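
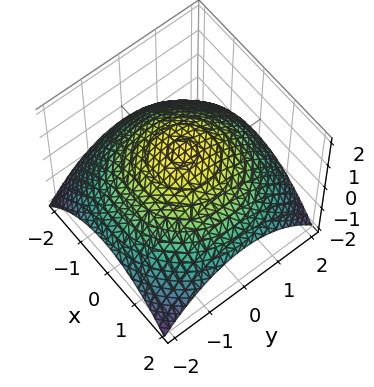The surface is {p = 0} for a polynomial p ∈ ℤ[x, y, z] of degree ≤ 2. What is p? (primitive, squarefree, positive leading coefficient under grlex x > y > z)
x^2 + y^2 + 3*z - 3

(a) deg p = 2.
(b) Symmetry: every cross-section ⟂ z is a circle, so x, y appear only via x² + y².
(c) Checking where it meets the axes: a circular section at z = 0 has radius between 1 and 2; it meets the z-axis at z = 1 (among the integer gridlines).
(d) Fitting integer coefficients to these (and the overall shape) gives p.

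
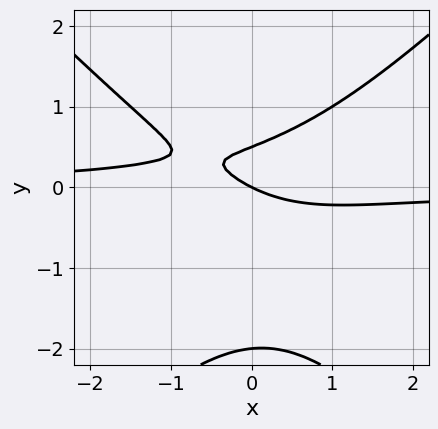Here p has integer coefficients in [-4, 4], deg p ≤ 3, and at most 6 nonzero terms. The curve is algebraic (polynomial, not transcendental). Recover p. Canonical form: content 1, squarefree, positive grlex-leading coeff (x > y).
2*x^2*y - 2*y^3 - 3*y^2 + x + 2*y

First, deg p = 3. The shape is more complex than any degree-2 curve.
Next, against the integer gridlines: it meets the x-axis at x = 0 (among the integer gridlines); among the integer gridlines, it crosses the y-axis at y ∈ {-2, 0}.
Finally, assembling these constraints gives the stated polynomial.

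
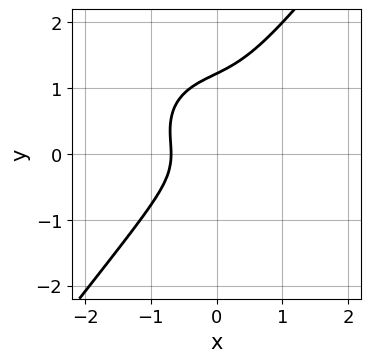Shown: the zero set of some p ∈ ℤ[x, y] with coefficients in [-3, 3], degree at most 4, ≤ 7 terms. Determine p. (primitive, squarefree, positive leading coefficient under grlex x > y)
The degree is 3 — no degree-2 curve has this shape.
The integer polynomial consistent with all of this is the stated p.

3*x^3 + 2*x*y^2 - 3*y^3 + 3*y^2 + 1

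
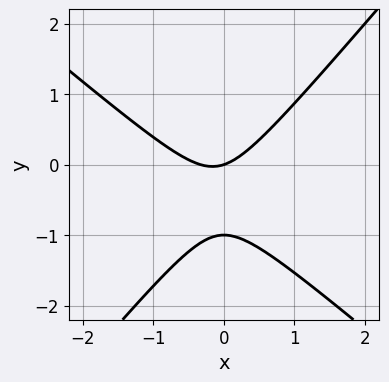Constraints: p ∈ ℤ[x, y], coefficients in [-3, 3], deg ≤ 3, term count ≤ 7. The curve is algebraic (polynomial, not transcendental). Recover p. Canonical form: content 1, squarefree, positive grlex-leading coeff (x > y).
1. The degree is 2 — the shape is more complex than any degree-1 curve.
2. Checking where it meets the axes: it meets the x-axis at x = 0 (among the integer gridlines); the y-axis gridline crossings are at y ∈ {-1, 0}.
3. The integer polynomial consistent with all of this is the stated p.

3*x^2 + x*y - 3*y^2 + x - 3*y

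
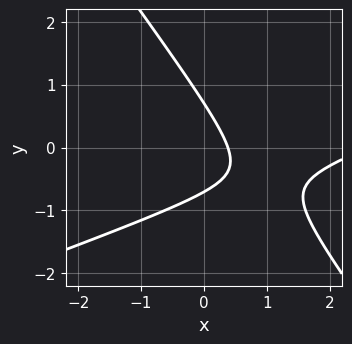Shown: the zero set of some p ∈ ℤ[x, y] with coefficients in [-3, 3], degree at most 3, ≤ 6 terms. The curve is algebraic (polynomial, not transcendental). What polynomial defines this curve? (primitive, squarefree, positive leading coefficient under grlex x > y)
x^2 - 2*x*y - 2*y^2 - 3*x + 1

First, deg p = 2.
Finally, the integer polynomial consistent with all of this is the stated p.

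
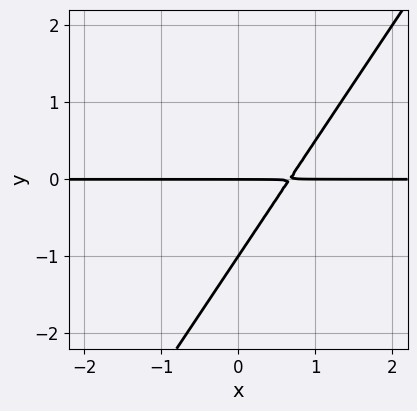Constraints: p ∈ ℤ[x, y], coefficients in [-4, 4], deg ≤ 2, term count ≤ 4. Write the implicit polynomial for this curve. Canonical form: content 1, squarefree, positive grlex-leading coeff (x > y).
3*x*y - 2*y^2 - 2*y

(a) The degree is 2 — a generic line meets the curve in up to 2 points.
(b) From the visible intercepts: the visible x-axis segment lies entirely on the curve; among the integer gridlines, it crosses the y-axis at y ∈ {-1, 0}.
(c) Assembling these constraints gives the stated polynomial.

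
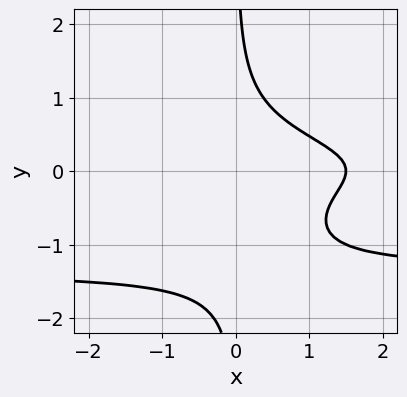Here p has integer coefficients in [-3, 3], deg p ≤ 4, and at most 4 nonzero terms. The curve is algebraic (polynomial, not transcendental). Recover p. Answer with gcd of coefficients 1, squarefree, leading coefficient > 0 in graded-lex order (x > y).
(a) The degree is 4 — the shape is more complex than any degree-3 curve.
(b) From the visible intercepts: no y-intercept at any integer in the box.
(c) Assembling these constraints gives the stated polynomial.

3*x*y^3 + 3*x*y^2 + 2*x - 3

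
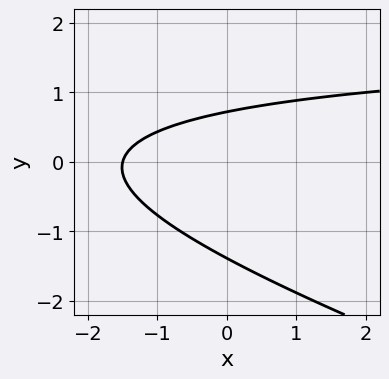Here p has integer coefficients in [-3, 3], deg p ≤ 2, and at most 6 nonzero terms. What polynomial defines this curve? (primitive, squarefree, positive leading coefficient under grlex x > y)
(a) The degree is 2 — the shape is more complex than any degree-1 curve.
(b) Solving for integer coefficients yields p as stated.

x*y + 3*y^2 - 2*x + 2*y - 3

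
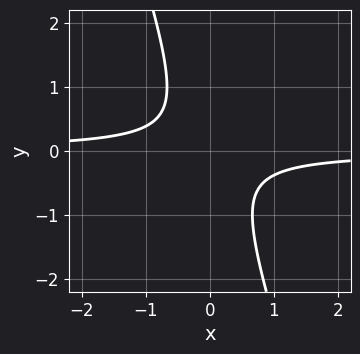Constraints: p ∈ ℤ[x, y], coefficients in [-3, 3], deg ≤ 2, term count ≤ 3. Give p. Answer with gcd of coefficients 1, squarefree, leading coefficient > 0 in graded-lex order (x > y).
3*x*y + y^2 + 1

First, degree: the shape is more complex than any degree-1 curve, so deg p = 2.
Then, reading off the gridlines: no y-intercept at any integer in the box; no x-intercept at any integer in the box.
Finally, these observations pin down the coefficients.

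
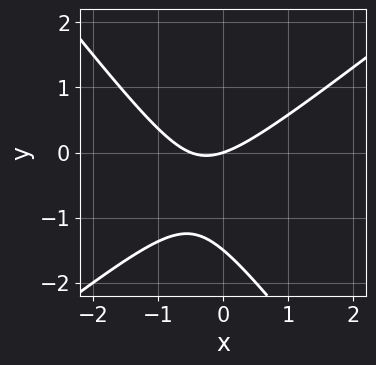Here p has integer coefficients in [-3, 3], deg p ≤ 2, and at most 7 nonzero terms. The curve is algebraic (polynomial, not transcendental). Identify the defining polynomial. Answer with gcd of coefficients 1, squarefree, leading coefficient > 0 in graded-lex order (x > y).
(a) deg p = 2.
(b) Against the integer gridlines: one y-axis crossing is at y = 0; it meets the x-axis at x = 0 (among the integer gridlines).
(c) These observations pin down the coefficients.

2*x^2 - x*y - 2*y^2 + x - 3*y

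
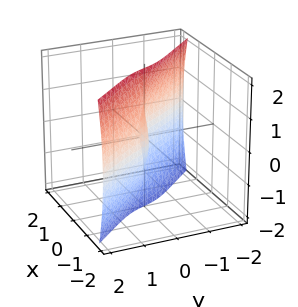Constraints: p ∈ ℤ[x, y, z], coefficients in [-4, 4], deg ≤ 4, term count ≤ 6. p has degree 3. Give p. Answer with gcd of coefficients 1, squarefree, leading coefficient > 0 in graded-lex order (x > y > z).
x^3 - 2*x^2*y + x*z^2 + 2*y^3 + 2*y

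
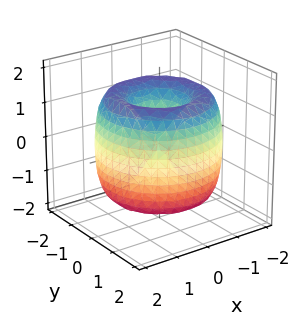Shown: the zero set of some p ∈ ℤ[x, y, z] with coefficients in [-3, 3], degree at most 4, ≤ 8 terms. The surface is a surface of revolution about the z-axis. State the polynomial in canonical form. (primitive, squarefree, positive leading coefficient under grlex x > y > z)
First, deg p = 4. A generic line meets the surface in up to 4 points.
Next, symmetries: the z-axis is an axis of rotation, so x and y enter only as x² + y².
Then, from the axis intercepts and sections: one x-axis crossing is at x = 0; it meets the z-axis at z = 0 (among the integer gridlines).
Finally, solving for integer coefficients yields p as stated.

x^4 + 2*x^2*y^2 + y^4 - 3*x^2 - 3*y^2 + z^2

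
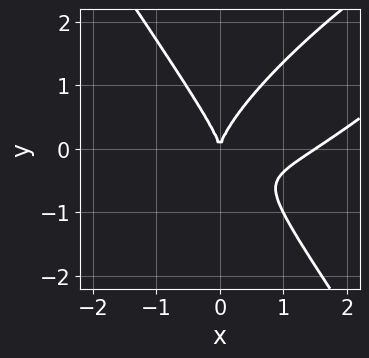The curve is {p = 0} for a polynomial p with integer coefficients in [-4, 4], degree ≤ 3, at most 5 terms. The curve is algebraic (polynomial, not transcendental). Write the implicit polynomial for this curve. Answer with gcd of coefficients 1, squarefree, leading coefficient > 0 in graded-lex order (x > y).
First, degree: no degree-2 curve has this shape, so deg p = 3.
Next, from the visible intercepts: it crosses the x-axis at the gridline x = 0; it crosses the y-axis at the gridline y = 0.
Finally, together with the visible shape, these determine p as stated.

2*x^3 - 3*x^2*y + 2*y^3 - 3*x^2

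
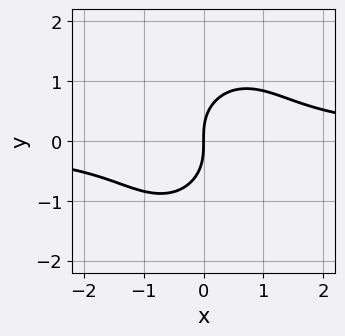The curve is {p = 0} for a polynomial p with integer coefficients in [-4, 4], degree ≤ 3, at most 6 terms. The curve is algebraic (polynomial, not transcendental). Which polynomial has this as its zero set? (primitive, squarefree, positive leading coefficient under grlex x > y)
3*x^2*y - x*y^2 + 2*y^3 - 3*x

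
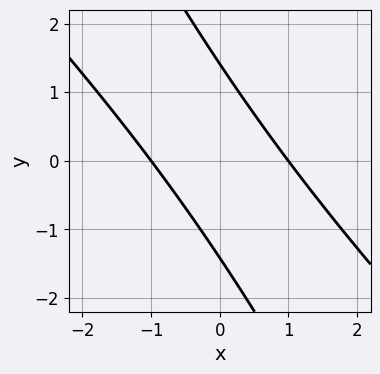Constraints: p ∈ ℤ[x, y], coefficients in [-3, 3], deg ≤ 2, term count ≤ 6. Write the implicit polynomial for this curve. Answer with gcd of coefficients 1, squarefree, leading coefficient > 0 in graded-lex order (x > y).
2*x^2 + 3*x*y + y^2 - 2

First, the degree is 2 — the shape is more complex than any degree-1 curve.
Then, checking where it meets the axes: the x-axis gridline crossings are at x ∈ {-1, 1}.
Finally, together with the visible shape, these determine p as stated.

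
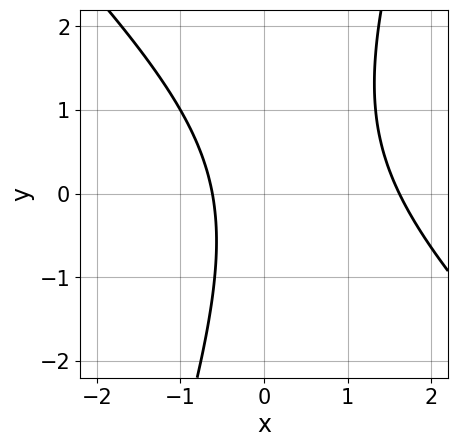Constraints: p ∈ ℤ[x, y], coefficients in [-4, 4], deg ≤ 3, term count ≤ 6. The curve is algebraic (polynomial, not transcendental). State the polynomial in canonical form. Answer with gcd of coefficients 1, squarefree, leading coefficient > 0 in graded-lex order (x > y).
3*x^2 + 2*x*y - y^2 - 3*x - 3

(a) deg p = 2. The shape is more complex than any degree-1 curve.
(b) Against the integer gridlines: no y-intercept at any integer in the box.
(c) Fitting integer coefficients to these (and the overall shape) gives p.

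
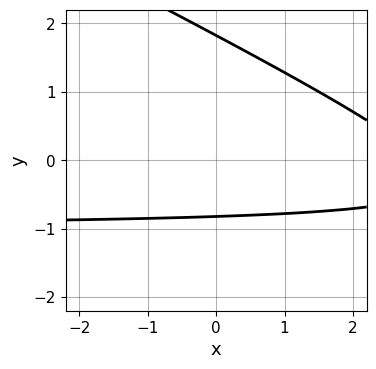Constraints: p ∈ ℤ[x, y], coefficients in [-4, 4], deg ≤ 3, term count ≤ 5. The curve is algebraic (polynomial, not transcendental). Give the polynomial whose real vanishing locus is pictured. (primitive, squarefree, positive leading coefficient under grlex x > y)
x*y + 2*y^2 + x - 2*y - 3

(a) deg p = 2. A generic line meets the curve in up to 2 points.
(b) From the visible intercepts: the curve avoids every integer x-axis point in the box.
(c) These observations pin down the coefficients.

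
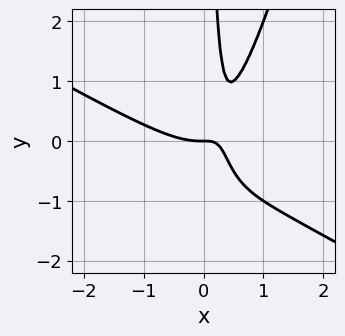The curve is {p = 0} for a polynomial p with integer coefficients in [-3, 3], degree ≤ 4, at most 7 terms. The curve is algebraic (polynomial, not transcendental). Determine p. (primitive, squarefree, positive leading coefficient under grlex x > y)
2*x^3 + 3*x^2*y - x*y^2 - 3*x*y + y

(a) Degree: a generic line meets the curve in up to 3 points, so deg p = 3.
(b) From the visible intercepts: it meets the x-axis at x = 0 (among the integer gridlines); one y-axis crossing is at y = 0.
(c) Matching integer coefficients to the picture gives p.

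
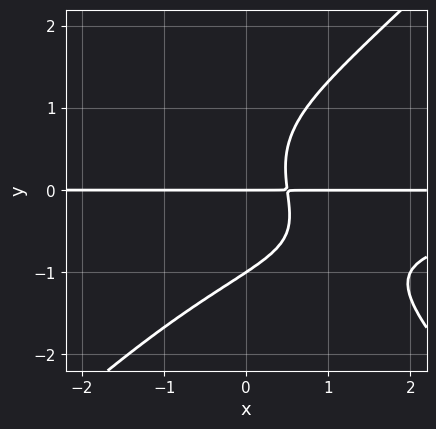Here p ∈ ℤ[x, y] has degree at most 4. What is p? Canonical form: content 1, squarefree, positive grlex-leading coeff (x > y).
x^2*y^2 - y^4 + 2*x*y - y

1. The degree is 4 — the shape is more complex than any degree-3 curve.
2. Observable constraints: the y-axis gridline crossings are at y ∈ {-1, 0}; every point of the x-axis in the box is on the curve.
3. These observations pin down the coefficients.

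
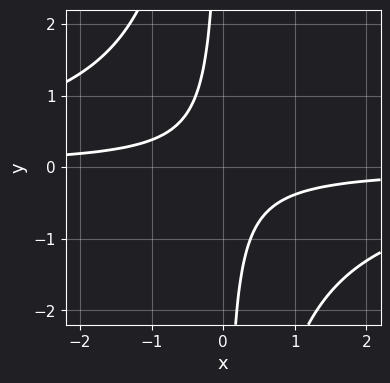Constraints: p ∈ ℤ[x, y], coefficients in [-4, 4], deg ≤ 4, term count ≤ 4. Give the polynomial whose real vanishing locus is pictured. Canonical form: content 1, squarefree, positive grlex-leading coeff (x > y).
x^2*y^2 + 3*x*y + 1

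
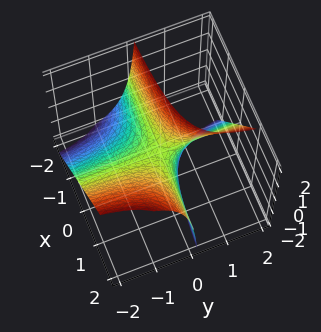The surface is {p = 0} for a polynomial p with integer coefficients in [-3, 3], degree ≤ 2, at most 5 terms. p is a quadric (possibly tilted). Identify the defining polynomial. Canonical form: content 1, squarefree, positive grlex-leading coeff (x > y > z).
3*x*y - 2*y*z + z

First, the degree is 2 — a generic line meets the surface in up to 2 points.
Then, from the visible intercepts: the visible x-axis segment lies entirely on the surface; every point of the y-axis in the box is on the surface; it meets the z-axis at z = 0 (among the integer gridlines).
Finally, putting this together gives p.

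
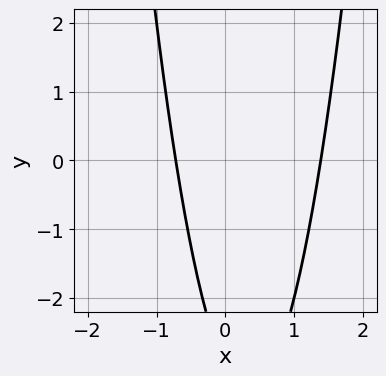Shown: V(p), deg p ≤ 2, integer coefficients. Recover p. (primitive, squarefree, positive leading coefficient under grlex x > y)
deg p = 2. No degree-1 curve has this shape.
Reading off the gridlines: no y-intercept at any integer in the box.
Matching integer coefficients to the picture gives p.

3*x^2 - 2*x - y - 3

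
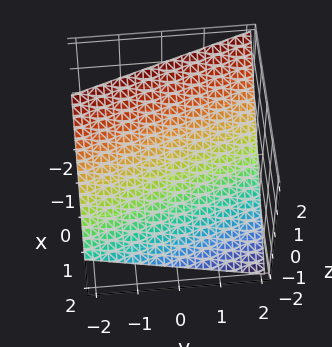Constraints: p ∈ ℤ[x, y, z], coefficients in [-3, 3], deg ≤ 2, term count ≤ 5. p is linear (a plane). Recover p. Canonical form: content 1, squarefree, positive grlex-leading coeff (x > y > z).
1. deg p = 1.
2. Reading off the gridlines: it meets the y-axis at y = 2 (among the integer gridlines).
3. Together with the visible shape, these determine p as stated.

3*x + y + 3*z - 2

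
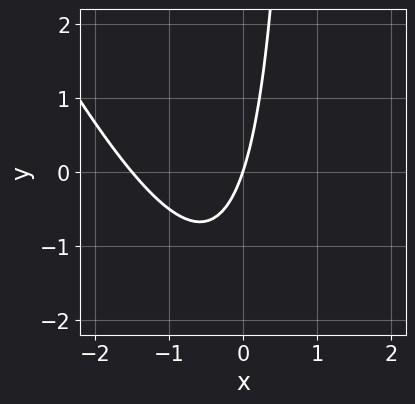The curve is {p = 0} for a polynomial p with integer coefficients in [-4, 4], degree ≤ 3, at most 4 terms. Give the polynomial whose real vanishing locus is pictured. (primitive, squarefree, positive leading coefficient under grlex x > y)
First, the degree is 2 — no degree-1 curve has this shape.
Next, from the visible intercepts: it crosses the y-axis at the gridline y = 0; it crosses the x-axis at the gridline x = 0.
Finally, putting this together gives p.

2*x^2 + x*y + 3*x - y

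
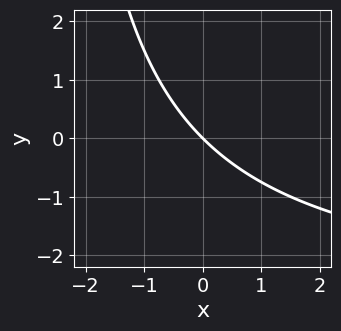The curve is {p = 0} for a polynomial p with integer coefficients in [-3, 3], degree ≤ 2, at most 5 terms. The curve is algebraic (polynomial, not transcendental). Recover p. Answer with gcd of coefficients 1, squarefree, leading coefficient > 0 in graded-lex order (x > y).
First, deg p = 2.
Then, against the integer gridlines: one x-axis crossing is at x = 0; one y-axis crossing is at y = 0.
Finally, putting this together gives p.

x*y + 3*x + 3*y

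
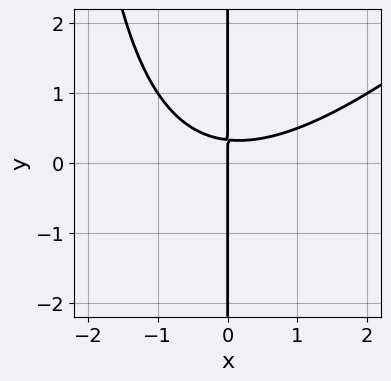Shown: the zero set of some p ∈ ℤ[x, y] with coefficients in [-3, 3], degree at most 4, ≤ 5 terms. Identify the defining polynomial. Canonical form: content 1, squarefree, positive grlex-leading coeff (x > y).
x^3 - x^2*y - 3*x*y + x

1. deg p = 3.
2. From the axis intercepts and sections: every point of the y-axis in the box is on the curve; it meets the x-axis at x = 0 (among the integer gridlines).
3. Matching integer coefficients to the picture gives p.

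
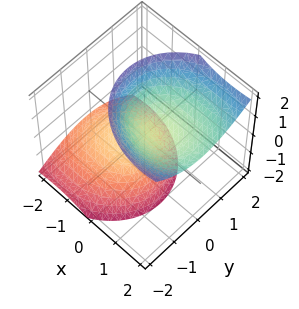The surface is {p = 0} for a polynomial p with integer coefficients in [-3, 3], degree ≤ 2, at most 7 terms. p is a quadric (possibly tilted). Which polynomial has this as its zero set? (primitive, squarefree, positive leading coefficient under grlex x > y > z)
2*x^2 - 3*x*z + 3*y^2 - y*z - 2*z^2 + 1

(a) The picture has 2 separate pieces. They look like related sheets of one shape, so recover p as a whole.
(b) The degree is 2 — a generic line meets the surface in up to 2 points.
(c) Checking where it meets the axes: it misses every integer gridline on the y-axis; no x-intercept at any integer in the box.
(d) These observations pin down the coefficients.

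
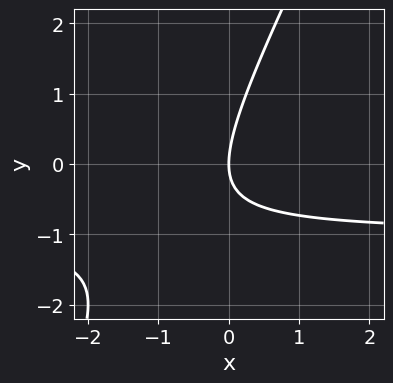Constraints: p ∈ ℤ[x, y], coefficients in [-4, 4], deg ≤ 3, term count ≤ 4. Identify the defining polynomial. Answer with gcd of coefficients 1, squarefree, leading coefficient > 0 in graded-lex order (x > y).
The degree is 2 — the shape is more complex than any degree-1 curve.
From the visible intercepts: it crosses the x-axis at the gridline x = 0; one y-axis crossing is at y = 0.
These observations pin down the coefficients.

2*x*y - y^2 + 2*x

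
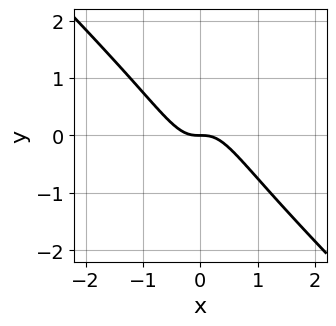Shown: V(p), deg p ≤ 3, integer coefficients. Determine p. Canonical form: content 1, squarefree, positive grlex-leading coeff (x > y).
The degree is 3 — no degree-2 curve has this shape.
Against the integer gridlines: it meets the y-axis at y = 0 (among the integer gridlines); it crosses the x-axis at the gridline x = 0.
The integer polynomial consistent with all of this is the stated p.

3*x^3 + 3*x^2*y + y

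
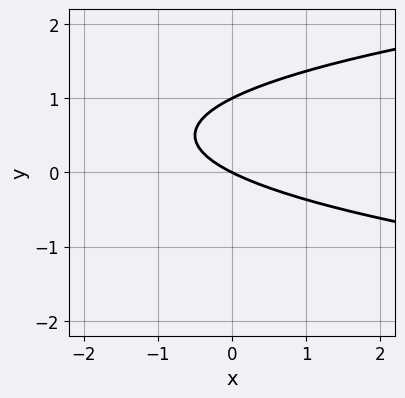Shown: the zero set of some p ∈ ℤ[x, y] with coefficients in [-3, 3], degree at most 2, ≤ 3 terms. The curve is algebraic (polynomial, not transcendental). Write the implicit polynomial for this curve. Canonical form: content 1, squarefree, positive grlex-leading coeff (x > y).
2*y^2 - x - 2*y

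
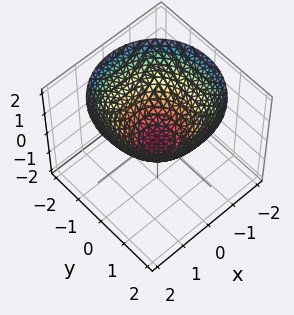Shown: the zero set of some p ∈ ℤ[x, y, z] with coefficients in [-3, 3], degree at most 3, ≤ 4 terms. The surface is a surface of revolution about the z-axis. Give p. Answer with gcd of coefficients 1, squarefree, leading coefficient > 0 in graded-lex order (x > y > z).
2*x^2 + 2*y^2 - 3*z - 1

Degree: the shape is more complex than any degree-1 surface, so deg p = 2.
Symmetries: the surface is invariant under rotation about z: p = q(x² + y², z).
Reading off the gridlines: a circular section at z = 2 has radius between 1 and 2.
Together with the visible shape, these determine p as stated.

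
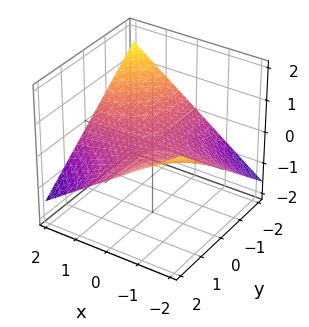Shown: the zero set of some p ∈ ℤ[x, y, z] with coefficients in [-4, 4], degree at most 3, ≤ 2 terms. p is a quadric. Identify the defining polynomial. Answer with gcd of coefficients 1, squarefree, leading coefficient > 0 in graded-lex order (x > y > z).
(a) deg p = 2. A saddle surface; a quadric.
(b) Observable constraints: the visible x-axis segment lies entirely on the surface; every point of the y-axis in the box is on the surface; it crosses the z-axis at the gridline z = 0.
(c) Putting this together gives p.

x*y + 3*z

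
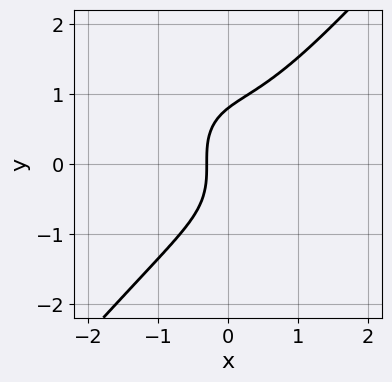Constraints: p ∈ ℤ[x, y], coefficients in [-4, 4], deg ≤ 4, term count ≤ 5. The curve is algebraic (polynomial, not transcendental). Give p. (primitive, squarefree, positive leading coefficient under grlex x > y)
1. deg p = 3. No degree-2 curve has this shape.
2. The integer polynomial consistent with all of this is the stated p.

3*x^3 - 2*y^3 + 3*x + 1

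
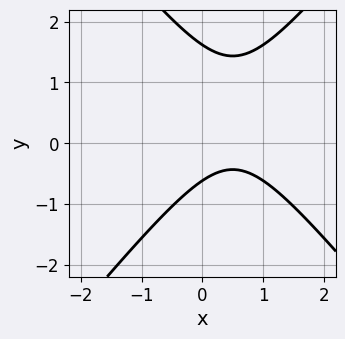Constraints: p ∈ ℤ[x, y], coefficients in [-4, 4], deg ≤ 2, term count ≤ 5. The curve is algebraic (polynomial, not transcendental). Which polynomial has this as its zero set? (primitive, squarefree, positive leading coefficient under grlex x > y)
1. deg p = 2.
2. From the axis intercepts and sections: it misses every integer gridline on the x-axis.
3. Putting this together gives p.

3*x^2 - 2*y^2 - 3*x + 2*y + 2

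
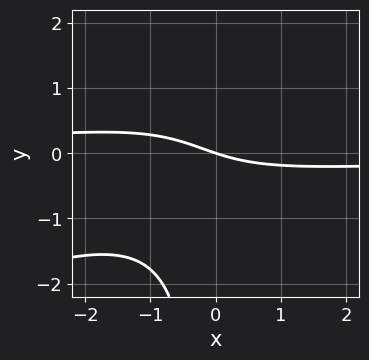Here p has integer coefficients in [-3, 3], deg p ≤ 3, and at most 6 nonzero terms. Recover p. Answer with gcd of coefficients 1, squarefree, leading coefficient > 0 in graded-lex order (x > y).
First, deg p = 3. No degree-2 curve has this shape.
Then, against the integer gridlines: it crosses the x-axis at the gridline x = 0; it crosses the y-axis at the gridline y = 0.
Finally, fitting integer coefficients to these (and the overall shape) gives p.

x^2*y - 2*x*y^2 + x*y + x + 3*y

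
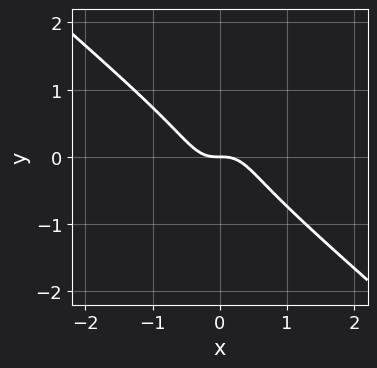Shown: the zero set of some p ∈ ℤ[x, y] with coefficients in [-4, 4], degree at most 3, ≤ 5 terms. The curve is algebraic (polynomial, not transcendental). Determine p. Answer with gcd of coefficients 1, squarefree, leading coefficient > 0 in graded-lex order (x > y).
3*x^3 + 2*x^2*y + 2*y^3 + y

1. The degree is 3 — no degree-2 curve has this shape.
2. From the visible intercepts: one x-axis crossing is at x = 0; it meets the y-axis at y = 0 (among the integer gridlines).
3. These observations pin down the coefficients.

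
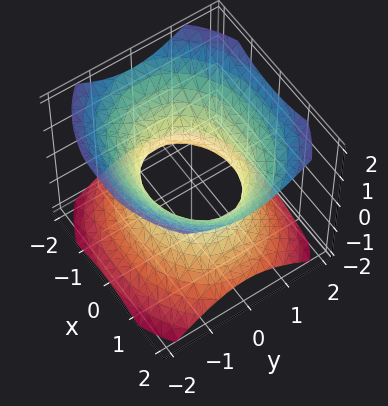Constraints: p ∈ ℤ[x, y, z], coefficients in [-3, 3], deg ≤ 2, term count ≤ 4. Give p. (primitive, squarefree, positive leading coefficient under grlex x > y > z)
1. The degree is 2 — an hourglass — one-sheet hyperboloid; a quadric.
2. Symmetries: mirror symmetry y ↦ −y ⇒ only even powers of y; the x ↦ −x reflection is a symmetry, so x appears only in even powers; it's symmetric under z → −z, forcing even powers of z.
3. Against the integer gridlines: the y-axis gridline crossings are at y ∈ {-1, 1}; it misses every integer gridline on the z-axis.
4. The integer polynomial consistent with all of this is the stated p.

2*x^2 + 3*y^2 - 3*z^2 - 3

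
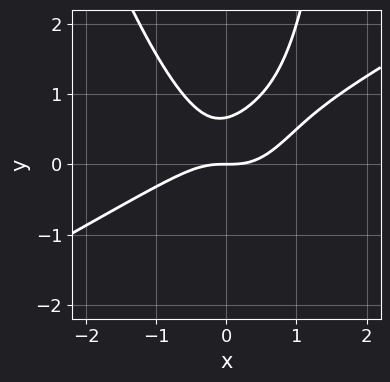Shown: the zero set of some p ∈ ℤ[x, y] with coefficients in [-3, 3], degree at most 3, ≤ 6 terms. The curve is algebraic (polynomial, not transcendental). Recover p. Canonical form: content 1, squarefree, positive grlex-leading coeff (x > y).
(a) The degree is 3 — no degree-2 curve has this shape.
(b) From the axis intercepts and sections: it crosses the x-axis at the gridline x = 0; it crosses the y-axis at the gridline y = 0.
(c) Together with the visible shape, these determine p as stated.

2*x^3 - 3*x^2*y - x*y^2 + 3*y^2 - 2*y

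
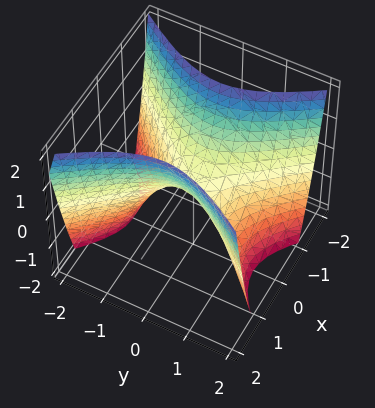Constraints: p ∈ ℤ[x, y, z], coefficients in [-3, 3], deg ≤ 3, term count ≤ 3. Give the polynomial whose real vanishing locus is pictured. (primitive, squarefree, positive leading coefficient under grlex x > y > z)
(a) Degree: a hyperbolic paraboloid; a quadric, so deg p = 2.
(b) Symmetries: it's symmetric under x → −x, forcing even powers of x; mirror symmetry y ↦ −y ⇒ only even powers of y.
(c) From the visible intercepts: one y-axis crossing is at y = 0; it meets the x-axis at x = 0 (among the integer gridlines); it meets the z-axis at z = 0 (among the integer gridlines).
(d) Solving for integer coefficients yields p as stated.

3*x^2 - 2*y^2 - 2*z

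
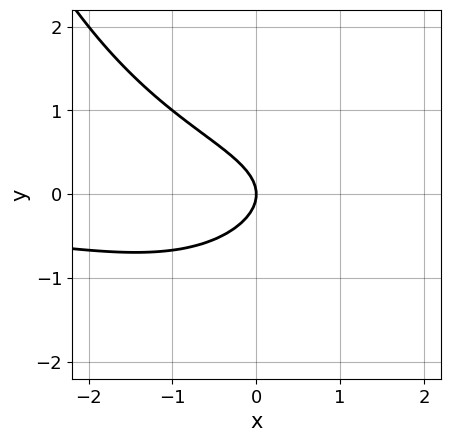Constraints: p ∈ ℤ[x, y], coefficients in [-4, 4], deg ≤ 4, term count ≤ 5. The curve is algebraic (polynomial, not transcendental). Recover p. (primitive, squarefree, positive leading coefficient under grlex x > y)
Degree: a generic line meets the curve in up to 3 points, so deg p = 3.
From the axis intercepts and sections: it crosses the x-axis at the gridline x = 0; it meets the y-axis at y = 0 (among the integer gridlines).
The integer polynomial consistent with all of this is the stated p.

x^2*y - 3*y^2 - 2*x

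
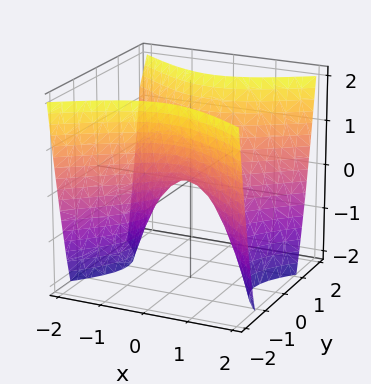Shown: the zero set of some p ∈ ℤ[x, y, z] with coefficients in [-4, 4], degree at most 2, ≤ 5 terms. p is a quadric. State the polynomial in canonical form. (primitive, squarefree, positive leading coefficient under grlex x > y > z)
(a) Degree: a saddle surface; a quadric, so deg p = 2.
(b) Symmetries: mirror symmetry y ↦ −y ⇒ only even powers of y; mirror symmetry x ↦ −x ⇒ only even powers of x.
(c) Observable constraints: it crosses the x-axis at the gridline x = 0; it crosses the y-axis at the gridline y = 0.
(d) The integer polynomial consistent with all of this is the stated p.

2*x^2 - 3*y^2 + 2*z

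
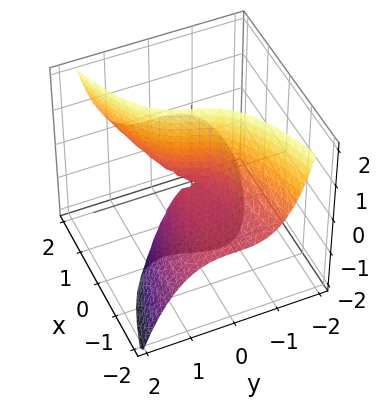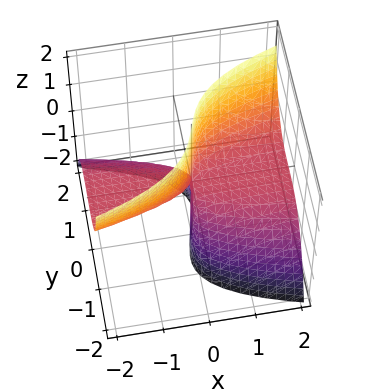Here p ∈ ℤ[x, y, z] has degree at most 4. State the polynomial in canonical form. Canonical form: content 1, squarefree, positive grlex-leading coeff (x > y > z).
2*y^3 - 3*x*z + y*z

First, degree: no degree-2 surface has this shape, so deg p = 3.
Then, checking where it meets the axes: every point of the x-axis in the box is on the surface; it meets the y-axis at y = 0 (among the integer gridlines).
Finally, putting this together gives p. Check: (0, 0, -1) on the z-axis lies on the surface, and p(0, 0, -1) = 0. ✓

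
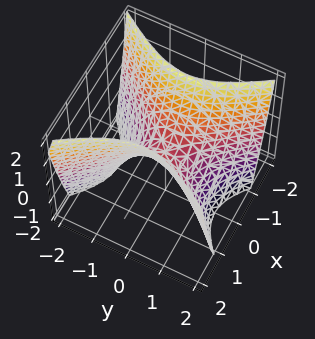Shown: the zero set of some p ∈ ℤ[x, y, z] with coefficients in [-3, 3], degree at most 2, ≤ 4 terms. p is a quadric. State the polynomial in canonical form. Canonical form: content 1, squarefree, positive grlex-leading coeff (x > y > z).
(a) Degree: a saddle surface; a quadric, so deg p = 2.
(b) Symmetries: mirror symmetry x ↦ −x ⇒ only even powers of x; the y ↦ −y reflection is a symmetry, so y appears only in even powers.
(c) Against the integer gridlines: it crosses the z-axis at the gridline z = 0; it crosses the x-axis at the gridline x = 0; one y-axis crossing is at y = 0.
(d) These observations pin down the coefficients.

3*x^2 - 2*y^2 - 2*z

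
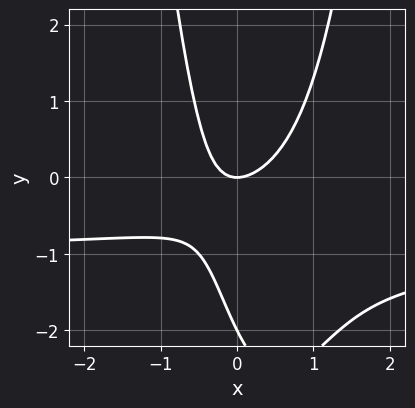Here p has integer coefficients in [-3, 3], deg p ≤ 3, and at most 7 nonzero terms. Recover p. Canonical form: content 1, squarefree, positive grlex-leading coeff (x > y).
First, the degree is 3 — a generic line meets the curve in up to 3 points.
Next, from the visible intercepts: the y-axis gridline crossings are at y ∈ {-2, 0}; one x-axis crossing is at x = 0.
Finally, these observations pin down the coefficients.

3*x^2*y + 3*x^2 - 2*x*y - y^2 - 2*y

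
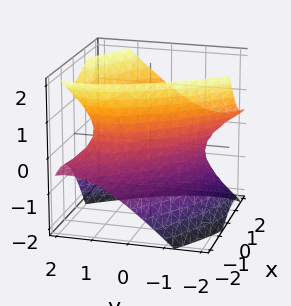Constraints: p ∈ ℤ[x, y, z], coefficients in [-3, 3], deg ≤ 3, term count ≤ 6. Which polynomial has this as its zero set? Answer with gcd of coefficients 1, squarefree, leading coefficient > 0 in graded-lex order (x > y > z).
2*x^2 + 3*x*y - 2*x*z + 2*y^2 - 2*z^2 - 2

1. The degree is 2 — no degree-1 surface has this shape.
2. Reading off the gridlines: the x-axis gridline crossings are at x ∈ {-1, 1}; the surface avoids every integer z-axis point in the box; among the integer gridlines, it crosses the y-axis at y ∈ {-1, 1}.
3. Matching integer coefficients to the picture gives p.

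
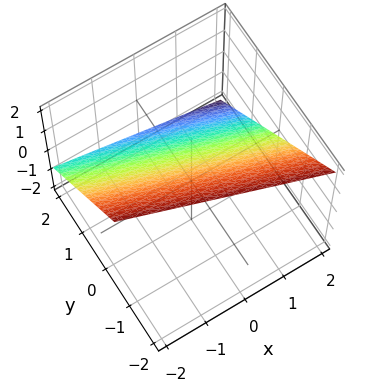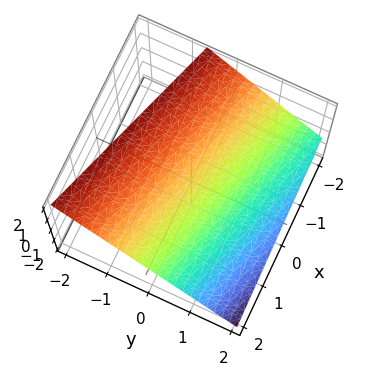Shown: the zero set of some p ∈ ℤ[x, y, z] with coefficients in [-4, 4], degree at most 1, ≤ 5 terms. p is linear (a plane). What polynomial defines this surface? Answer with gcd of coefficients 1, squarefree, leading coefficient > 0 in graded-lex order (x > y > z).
x + 3*y + 3*z - 2

First, the degree is 1 — the surface is flat (a plane).
Then, from the axis intercepts and sections: it meets the x-axis at x = 2 (among the integer gridlines).
Finally, matching integer coefficients to the picture gives p.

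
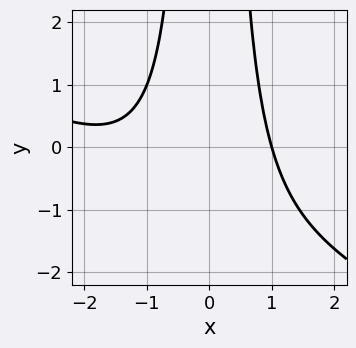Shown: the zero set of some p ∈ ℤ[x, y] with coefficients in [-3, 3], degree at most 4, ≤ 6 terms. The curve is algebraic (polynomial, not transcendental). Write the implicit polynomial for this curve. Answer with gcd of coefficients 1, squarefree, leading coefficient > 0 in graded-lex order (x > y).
x^3 + 2*x^2*y + 2*x^2 - 3

The degree is 3 — a generic line meets the curve in up to 3 points.
Checking where it meets the axes: no y-intercept at any integer in the box; it meets the x-axis at x = 1 (among the integer gridlines).
The integer polynomial consistent with all of this is the stated p.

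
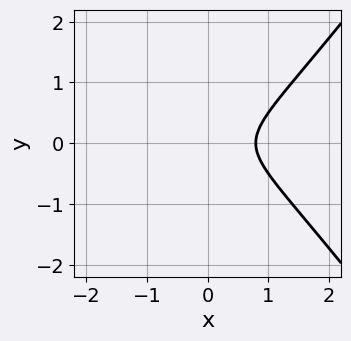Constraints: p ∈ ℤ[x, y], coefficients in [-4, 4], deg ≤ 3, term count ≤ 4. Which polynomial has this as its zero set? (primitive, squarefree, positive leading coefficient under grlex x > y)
1. The degree is 3 — the shape is more complex than any degree-2 curve.
2. Symmetries: the y ↦ −y reflection is a symmetry, so y appears only in even powers.
3. Checking where it meets the axes: the curve avoids every integer y-axis point in the box.
4. Matching integer coefficients to the picture gives p.

2*x^3 - x*y^2 - 3*y^2 - 1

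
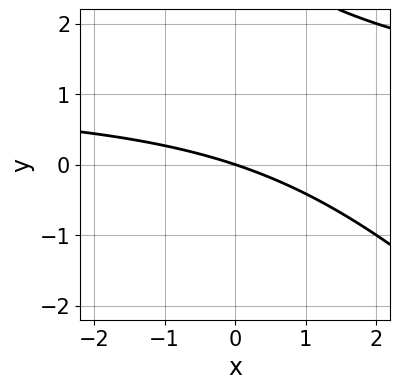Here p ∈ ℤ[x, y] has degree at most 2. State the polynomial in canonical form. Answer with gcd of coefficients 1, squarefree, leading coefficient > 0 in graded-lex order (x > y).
1. The degree is 2 — a generic line meets the curve in up to 2 points.
2. Observable constraints: it crosses the y-axis at the gridline y = 0; one x-axis crossing is at x = 0.
3. Putting this together gives p.

x*y + y^2 - x - 3*y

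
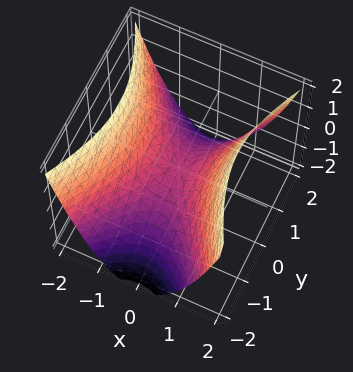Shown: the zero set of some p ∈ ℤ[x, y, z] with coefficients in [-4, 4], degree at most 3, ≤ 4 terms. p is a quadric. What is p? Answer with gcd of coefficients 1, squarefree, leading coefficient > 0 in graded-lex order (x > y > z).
2*x^2 - y^2 - 2*z

The degree is 2 — a hyperbolic paraboloid; a quadric.
Symmetries: it's symmetric under y → −y, forcing even powers of y; the x ↦ −x reflection is a symmetry, so x appears only in even powers.
Reading off the gridlines: it crosses the y-axis at the gridline y = 0; it crosses the z-axis at the gridline z = 0.
Together with the visible shape, these determine p as stated.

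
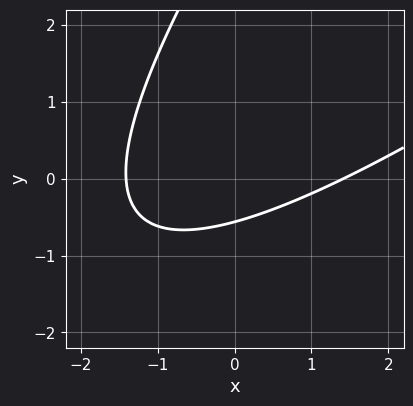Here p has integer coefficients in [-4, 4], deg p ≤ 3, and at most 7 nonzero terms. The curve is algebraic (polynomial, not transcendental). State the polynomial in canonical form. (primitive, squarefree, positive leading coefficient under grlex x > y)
x^2 - 2*x*y + y^2 - 3*y - 2

The degree is 2 — no degree-1 curve has this shape.
The integer polynomial consistent with all of this is the stated p.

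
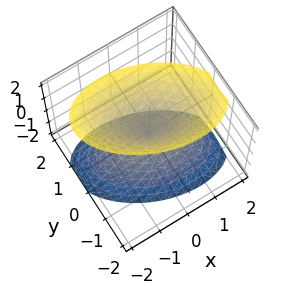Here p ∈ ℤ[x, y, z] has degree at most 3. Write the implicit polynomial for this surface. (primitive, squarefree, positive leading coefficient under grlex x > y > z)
x^2 + x*y + 2*y^2 - z^2

First, I count 2 distinct pieces. They look like related sheets of one shape, so recover p as a whole.
Next, degree: the shape is more complex than any degree-1 surface, so deg p = 2.
Next, from the visible intercepts: one y-axis crossing is at y = 0; it crosses the z-axis at the gridline z = 0.
Finally, the integer polynomial consistent with all of this is the stated p.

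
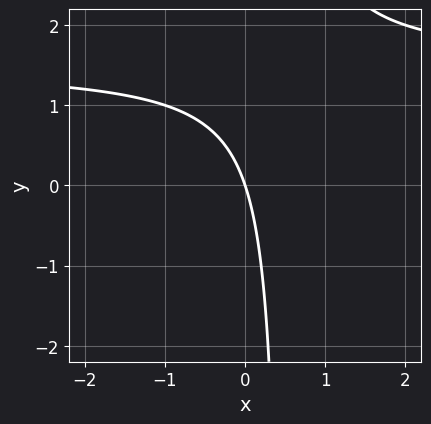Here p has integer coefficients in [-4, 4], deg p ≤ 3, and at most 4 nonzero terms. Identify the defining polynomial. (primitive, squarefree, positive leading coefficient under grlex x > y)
(a) The degree is 2 — a generic line meets the curve in up to 2 points.
(b) Reading off the gridlines: it meets the x-axis at x = 0 (among the integer gridlines); it crosses the y-axis at the gridline y = 0.
(c) Together with the visible shape, these determine p as stated.

2*x*y - 3*x - y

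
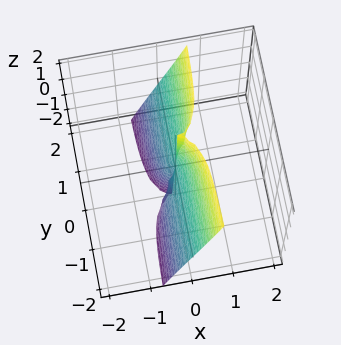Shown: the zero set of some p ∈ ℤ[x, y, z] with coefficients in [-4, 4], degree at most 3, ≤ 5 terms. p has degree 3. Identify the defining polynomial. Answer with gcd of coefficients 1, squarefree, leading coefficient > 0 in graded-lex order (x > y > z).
First, deg p = 3. The shape is more complex than any degree-2 surface.
Then, reading off the gridlines: it crosses the x-axis at the gridline x = 0; every point of the z-axis in the box is on the surface; every point of the y-axis in the box is on the surface.
Finally, assembling these constraints gives the stated polynomial.

x^3 + 3*x*y^2 - y^2*z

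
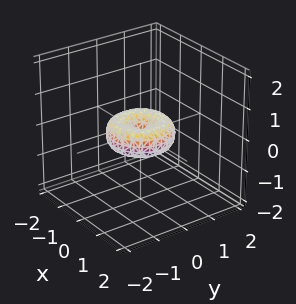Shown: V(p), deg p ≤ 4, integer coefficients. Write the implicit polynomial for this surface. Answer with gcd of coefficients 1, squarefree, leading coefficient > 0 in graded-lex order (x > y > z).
The degree is 4 — the shape is more complex than any degree-3 surface.
Symmetries: the z-axis is an axis of rotation, so x and y enter only as x² + y².
From the visible intercepts: a circular section at z = 0 has radius exactly 1; the y-axis gridline crossings are at y ∈ {-1, 0, 1}; the x-axis gridline crossings are at x ∈ {-1, 0, 1}.
These observations pin down the coefficients.

2*x^4 + 4*x^2*y^2 + 2*y^4 - 2*x^2 - 2*y^2 + 3*z^2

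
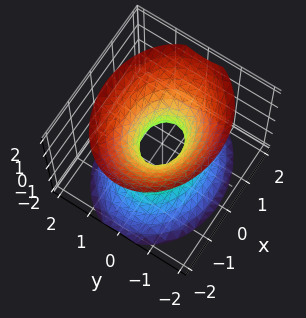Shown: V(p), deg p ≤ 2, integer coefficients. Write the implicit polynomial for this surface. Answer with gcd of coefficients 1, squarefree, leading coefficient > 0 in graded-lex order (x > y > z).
deg p = 2. One connected sheet with a waist; a quadric.
Symmetries: mirror symmetry z ↦ −z ⇒ only even powers of z; it's symmetric under x → −x, forcing even powers of x; the y ↦ −y reflection is a symmetry, so y appears only in even powers.
Reading off the gridlines: it misses every integer gridline on the z-axis.
The integer polynomial consistent with all of this is the stated p.

2*x^2 + 3*y^2 - 2*z^2 - 1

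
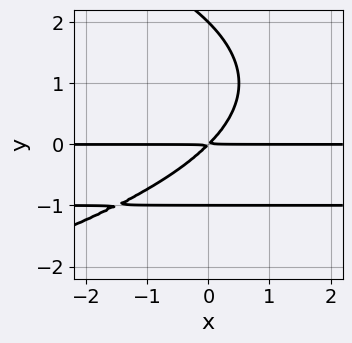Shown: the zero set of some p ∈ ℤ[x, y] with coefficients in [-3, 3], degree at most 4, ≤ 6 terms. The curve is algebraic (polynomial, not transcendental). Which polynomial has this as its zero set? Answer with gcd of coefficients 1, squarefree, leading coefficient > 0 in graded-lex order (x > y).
deg p = 4.
Reading off the gridlines: the visible x-axis segment lies entirely on the curve; among the integer gridlines, it crosses the y-axis at y ∈ {-1, 2}.
Fitting integer coefficients to these (and the overall shape) gives p.

y^4 + 2*x*y^2 - y^3 + 2*x*y - 2*y^2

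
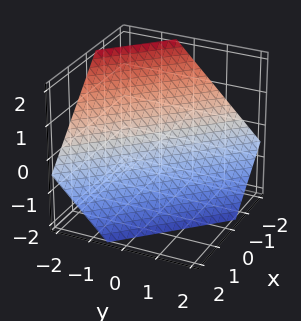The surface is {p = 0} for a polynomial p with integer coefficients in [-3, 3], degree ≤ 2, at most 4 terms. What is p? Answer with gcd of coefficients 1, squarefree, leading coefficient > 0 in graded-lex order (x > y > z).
1. The degree is 1 — the surface is flat (a plane).
2. Putting this together gives p.

3*x + 3*y + 3*z + 2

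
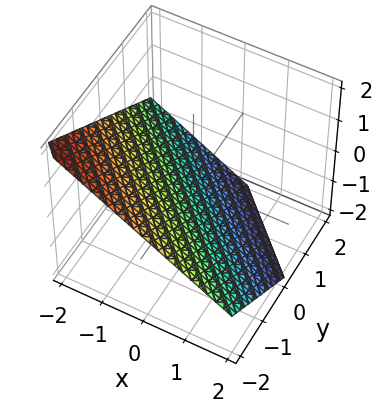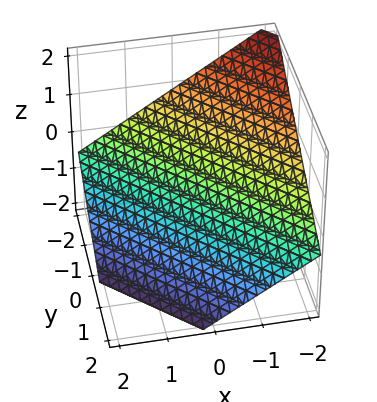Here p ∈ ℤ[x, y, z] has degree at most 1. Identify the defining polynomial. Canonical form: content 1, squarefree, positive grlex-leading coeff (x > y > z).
1. The degree is 1 — every cross-section is a straight line — this is a plane.
2. Checking where it meets the axes: it meets the x-axis at x = -1 (among the integer gridlines); it crosses the y-axis at the gridline y = -1.
3. Together with the visible shape, these determine p as stated.

2*x + 2*y + 3*z + 2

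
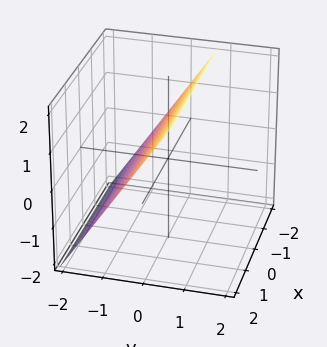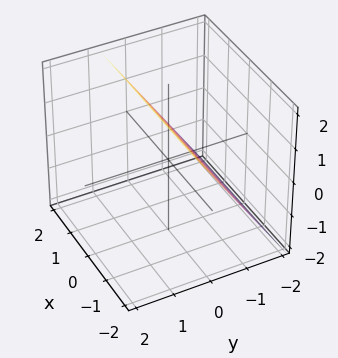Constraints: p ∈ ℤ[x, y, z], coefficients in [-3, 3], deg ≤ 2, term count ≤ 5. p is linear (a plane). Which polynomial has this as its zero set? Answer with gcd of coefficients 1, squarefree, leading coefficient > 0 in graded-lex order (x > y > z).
(a) Degree: the surface is flat (a plane), so deg p = 1.
(b) Against the integer gridlines: it meets the z-axis at z = 1 (among the integer gridlines); the surface avoids every integer x-axis point in the box.
(c) Matching integer coefficients to the picture gives p.

3*y - 2*z + 2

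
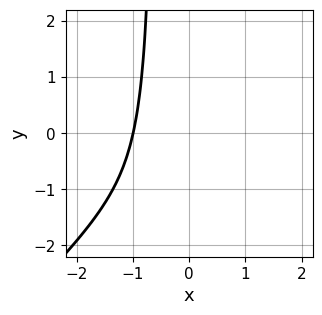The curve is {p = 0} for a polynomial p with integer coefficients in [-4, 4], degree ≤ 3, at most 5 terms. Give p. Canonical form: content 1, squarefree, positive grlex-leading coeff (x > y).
Degree: the shape is more complex than any degree-2 curve, so deg p = 3.
Checking where it meets the axes: the curve avoids every integer y-axis point in the box; it crosses the x-axis at the gridline x = -1.
These observations pin down the coefficients.

3*x^3 - 3*x^2*y + y + 3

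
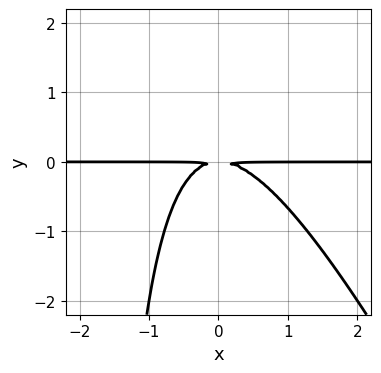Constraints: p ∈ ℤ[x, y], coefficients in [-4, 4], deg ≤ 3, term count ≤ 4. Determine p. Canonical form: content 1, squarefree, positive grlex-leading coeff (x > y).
Degree: the shape is more complex than any degree-2 curve, so deg p = 3.
Observable constraints: every point of the x-axis in the box is on the curve.
Assembling these constraints gives the stated polynomial.

2*x^2*y + x*y^2 + 2*y^2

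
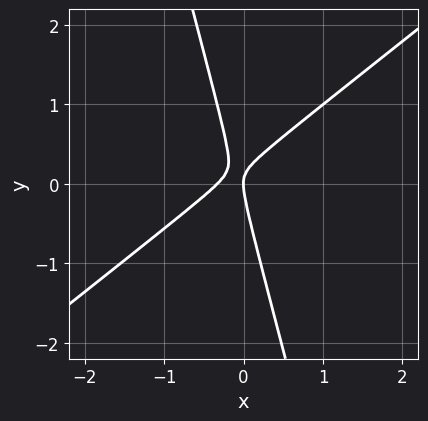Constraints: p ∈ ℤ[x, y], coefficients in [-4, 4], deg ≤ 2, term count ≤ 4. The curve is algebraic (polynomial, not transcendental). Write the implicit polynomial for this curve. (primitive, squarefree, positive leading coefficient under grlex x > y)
(a) deg p = 2.
(b) Against the integer gridlines: one x-axis crossing is at x = 0; it crosses the y-axis at the gridline y = 0.
(c) Matching integer coefficients to the picture gives p.

3*x^2 - 3*x*y - y^2 + x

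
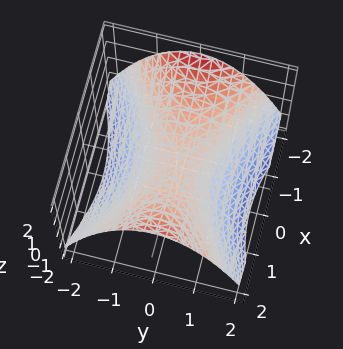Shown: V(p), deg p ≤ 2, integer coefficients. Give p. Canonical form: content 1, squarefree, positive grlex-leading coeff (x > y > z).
x^2 - 2*y^2 - 3*z

1. deg p = 2. A hyperbolic paraboloid; a quadric.
2. Symmetries: it's symmetric under x → −x, forcing even powers of x; the y ↦ −y reflection is a symmetry, so y appears only in even powers.
3. Reading off the gridlines: it crosses the y-axis at the gridline y = 0; one z-axis crossing is at z = 0.
4. Putting this together gives p.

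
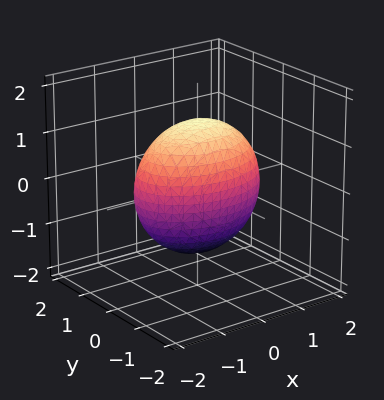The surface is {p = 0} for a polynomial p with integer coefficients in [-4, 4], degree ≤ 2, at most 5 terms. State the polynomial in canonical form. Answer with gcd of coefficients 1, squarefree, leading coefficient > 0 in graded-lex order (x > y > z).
x^2 + 2*y^2 + z^2 - 2

First, the degree is 2 — bounded and convex; a quadric.
Then, symmetries: mirror symmetry x ↦ −x ⇒ only even powers of x; the z ↦ −z reflection is a symmetry, so z appears only in even powers; it's symmetric under y → −y, forcing even powers of y.
Next, from the visible intercepts: the y-axis gridline crossings are at y ∈ {-1, 1}.
Finally, matching integer coefficients to the picture gives p.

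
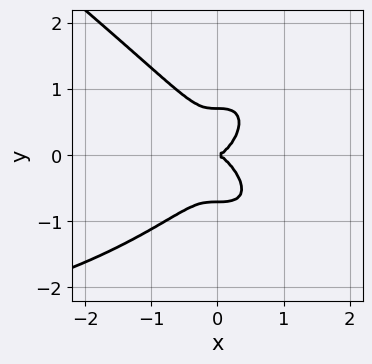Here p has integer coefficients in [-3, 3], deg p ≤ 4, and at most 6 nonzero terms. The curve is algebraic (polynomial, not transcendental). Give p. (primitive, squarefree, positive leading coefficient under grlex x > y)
x^3*y + 2*y^4 + 3*x^3 - y^2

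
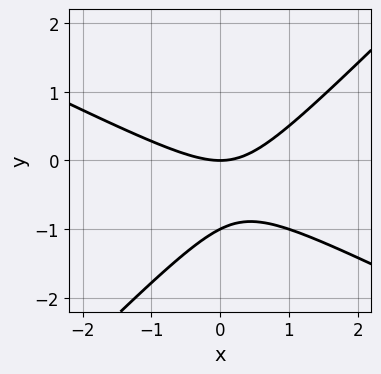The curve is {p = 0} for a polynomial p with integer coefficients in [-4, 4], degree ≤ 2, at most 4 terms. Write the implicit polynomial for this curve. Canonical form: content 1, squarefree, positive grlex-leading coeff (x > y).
x^2 + x*y - 2*y^2 - 2*y

deg p = 2. No degree-1 curve has this shape.
Observable constraints: it meets the x-axis at x = 0 (among the integer gridlines); among the integer gridlines, it crosses the y-axis at y ∈ {-1, 0}.
Together with the visible shape, these determine p as stated.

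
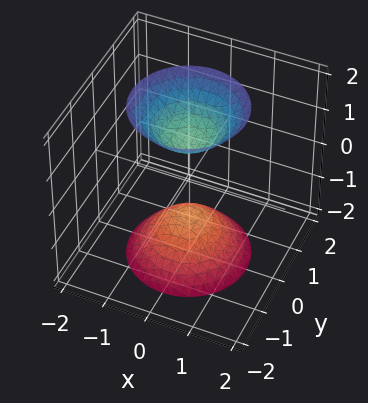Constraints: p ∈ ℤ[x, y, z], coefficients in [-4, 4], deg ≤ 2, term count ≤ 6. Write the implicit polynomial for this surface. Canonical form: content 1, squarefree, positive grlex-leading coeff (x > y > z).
There are 2 components.
The degree is 2 — two separate bowl-shaped sheets opening away from each other; a quadric.
Symmetries: rotational symmetry about the z-axis ⇒ p depends on x, y only through x² + y²; the z ↦ −z reflection is a symmetry, so z appears only in even powers.
Observable constraints: among the integer gridlines, it crosses the z-axis at z ∈ {-1, 1}; the surface avoids every integer x-axis point in the box; the surface avoids every integer y-axis point in the box.
The integer polynomial consistent with all of this is the stated p.

2*x^2 + 2*y^2 - z^2 + 1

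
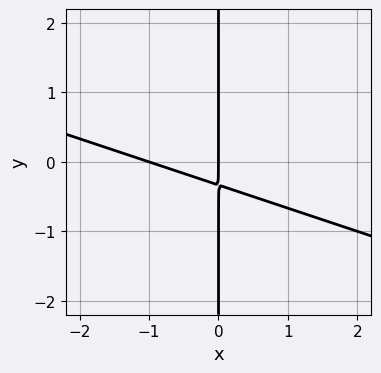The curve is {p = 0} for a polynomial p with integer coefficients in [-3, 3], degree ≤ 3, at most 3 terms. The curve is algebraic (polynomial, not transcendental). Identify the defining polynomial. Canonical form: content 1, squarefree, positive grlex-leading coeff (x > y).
x^2 + 3*x*y + x

1. deg p = 2.
2. From the visible intercepts: the visible y-axis segment lies entirely on the curve; the x-axis gridline crossings are at x ∈ {-1, 0}.
3. The integer polynomial consistent with all of this is the stated p.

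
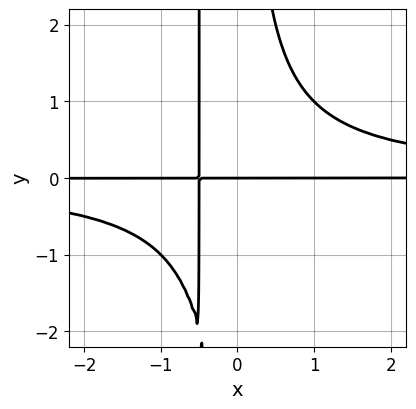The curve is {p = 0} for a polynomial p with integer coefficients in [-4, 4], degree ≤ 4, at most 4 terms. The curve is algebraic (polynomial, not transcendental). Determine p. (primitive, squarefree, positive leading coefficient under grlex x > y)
The degree is 4 — a generic line meets the curve in up to 4 points.
From the axis intercepts and sections: it crosses the y-axis at the gridline y = 0; every point of the x-axis in the box is on the curve.
Fitting integer coefficients to these (and the overall shape) gives p.

2*x^2*y^2 + x*y^2 - 2*x*y - y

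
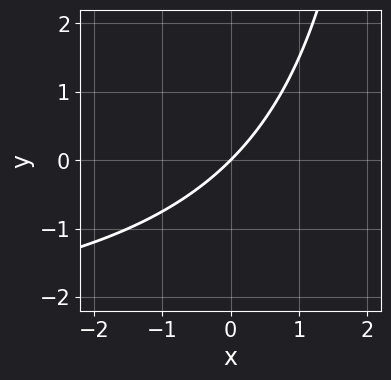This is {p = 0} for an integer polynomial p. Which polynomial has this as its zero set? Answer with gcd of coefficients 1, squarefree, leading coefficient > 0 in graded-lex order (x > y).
x*y + 3*x - 3*y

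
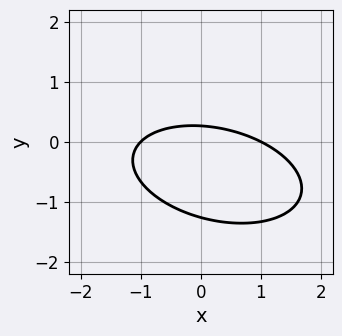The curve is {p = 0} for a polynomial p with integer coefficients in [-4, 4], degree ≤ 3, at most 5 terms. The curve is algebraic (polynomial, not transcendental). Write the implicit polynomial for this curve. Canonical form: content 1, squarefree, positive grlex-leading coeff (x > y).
x^2 + x*y + 3*y^2 + 3*y - 1

(a) Degree: a generic line meets the curve in up to 2 points, so deg p = 2.
(b) Reading off the gridlines: among the integer gridlines, it crosses the x-axis at x ∈ {-1, 1}.
(c) Matching integer coefficients to the picture gives p.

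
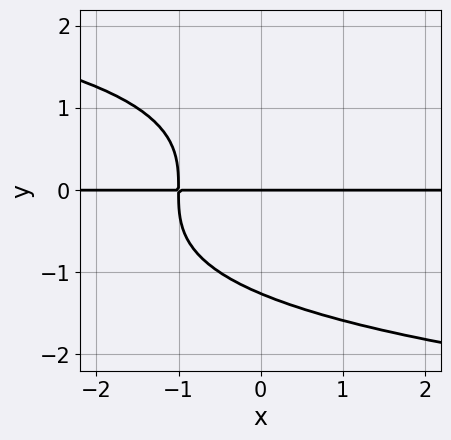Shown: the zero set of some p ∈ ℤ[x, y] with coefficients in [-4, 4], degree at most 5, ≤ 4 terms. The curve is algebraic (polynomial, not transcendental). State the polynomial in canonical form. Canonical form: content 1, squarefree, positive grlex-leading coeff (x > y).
y^4 + 2*x*y + 2*y

The degree is 4 — a generic line meets the curve in up to 4 points.
Observable constraints: the visible x-axis segment lies entirely on the curve; it meets the y-axis at y = 0 (among the integer gridlines).
Matching integer coefficients to the picture gives p.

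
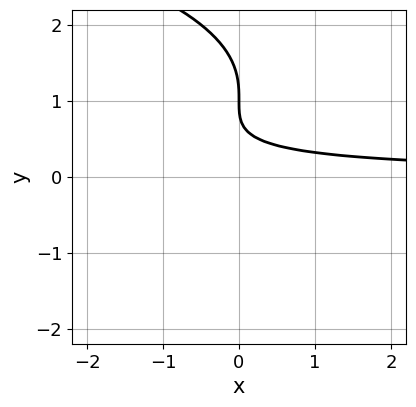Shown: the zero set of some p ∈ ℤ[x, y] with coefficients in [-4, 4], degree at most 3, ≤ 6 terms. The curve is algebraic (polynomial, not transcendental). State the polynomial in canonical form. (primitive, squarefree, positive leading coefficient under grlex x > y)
y^3 + x*y - 3*y^2 + 3*y - 1

First, the degree is 3 — a generic line meets the curve in up to 3 points.
Next, from the visible intercepts: the curve avoids every integer x-axis point in the box; one y-axis crossing is at y = 1.
Finally, the integer polynomial consistent with all of this is the stated p.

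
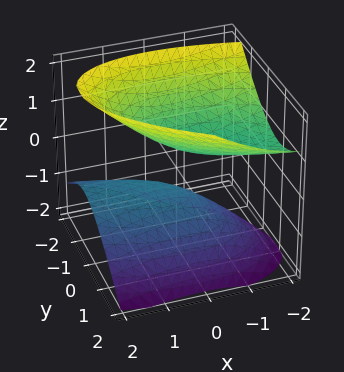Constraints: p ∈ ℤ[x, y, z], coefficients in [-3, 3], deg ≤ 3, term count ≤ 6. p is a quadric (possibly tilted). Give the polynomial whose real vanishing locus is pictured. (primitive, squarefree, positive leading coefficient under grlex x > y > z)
x^2 + 2*x*y + 2*x*z + 3*y^2 - 3*z^2 + 1

1. I count 2 distinct pieces. They look like related sheets of one shape, so recover p as a whole.
2. The degree is 2 — a generic line meets the surface in up to 2 points.
3. From the axis intercepts and sections: no x-intercept at any integer in the box; it misses every integer gridline on the y-axis.
4. These observations pin down the coefficients.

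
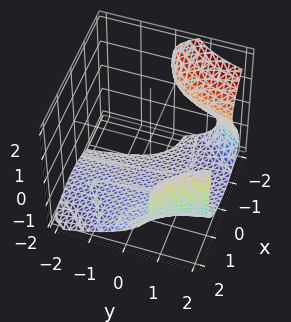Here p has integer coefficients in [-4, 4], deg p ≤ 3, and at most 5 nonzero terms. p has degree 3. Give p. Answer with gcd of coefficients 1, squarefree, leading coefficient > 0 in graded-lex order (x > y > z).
x^2*y - z^3 - x*z + 2*z - 3

1. Degree: a generic line meets the surface in up to 3 points, so deg p = 3.
2. From the visible intercepts: no x-intercept at any integer in the box; the surface avoids every integer y-axis point in the box.
3. Putting this together gives p.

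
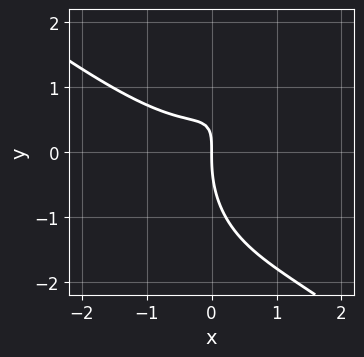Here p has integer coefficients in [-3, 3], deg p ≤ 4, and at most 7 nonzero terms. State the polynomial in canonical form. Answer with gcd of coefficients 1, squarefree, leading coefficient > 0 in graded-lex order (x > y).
1. deg p = 3. The shape is more complex than any degree-2 curve.
2. Reading off the gridlines: one x-axis crossing is at x = 0; it meets the y-axis at y = 0 (among the integer gridlines).
3. Assembling these constraints gives the stated polynomial.

2*x^3 + 2*x^2*y + y^3 - 3*x*y + 2*x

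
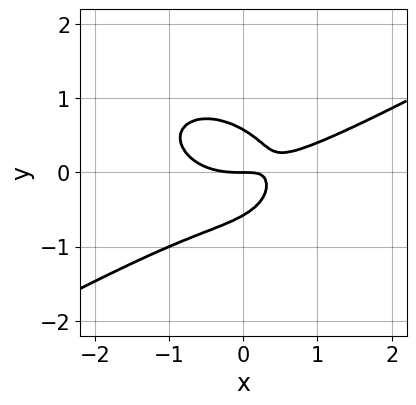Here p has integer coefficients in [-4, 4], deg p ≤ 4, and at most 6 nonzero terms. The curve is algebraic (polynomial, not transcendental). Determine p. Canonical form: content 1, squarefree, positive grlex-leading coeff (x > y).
deg p = 3.
Against the integer gridlines: it crosses the y-axis at the gridline y = 0; one x-axis crossing is at x = 0.
These observations pin down the coefficients.

x^3 - x^2*y - 3*y^3 - 2*x*y + y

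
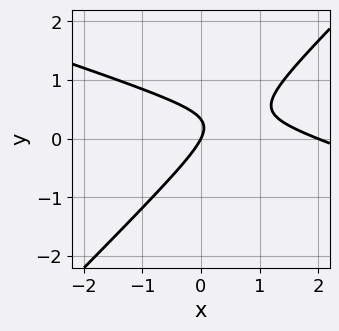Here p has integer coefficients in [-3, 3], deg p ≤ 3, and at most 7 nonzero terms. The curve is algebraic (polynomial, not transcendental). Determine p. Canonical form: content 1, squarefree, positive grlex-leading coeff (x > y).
x^2 + 2*x*y - 3*y^2 - 2*x + y

(a) deg p = 2. No degree-1 curve has this shape.
(b) Against the integer gridlines: the x-axis gridline crossings are at x ∈ {0, 2}; it meets the y-axis at y = 0 (among the integer gridlines).
(c) Solving for integer coefficients yields p as stated.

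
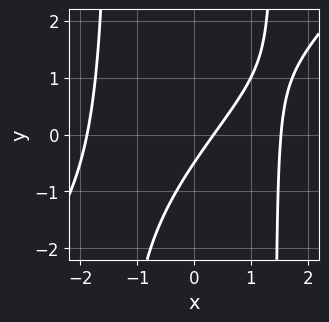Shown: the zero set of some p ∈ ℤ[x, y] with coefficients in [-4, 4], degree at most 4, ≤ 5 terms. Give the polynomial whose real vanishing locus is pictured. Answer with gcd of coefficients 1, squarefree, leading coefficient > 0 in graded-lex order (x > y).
x^3 - x^2*y - 3*x + 2*y + 1

(a) Degree: a generic line meets the curve in up to 3 points, so deg p = 3.
(b) Matching integer coefficients to the picture gives p.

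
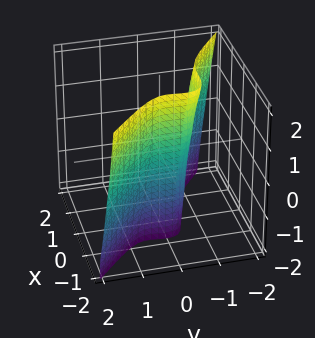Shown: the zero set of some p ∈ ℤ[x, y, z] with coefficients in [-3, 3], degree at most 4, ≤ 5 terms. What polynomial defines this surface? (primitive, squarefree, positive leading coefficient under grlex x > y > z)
2*x^3 + 3*y^3 + y^2*z + 1

1. deg p = 3. A generic line meets the surface in up to 3 points.
2. Reading off the gridlines: it misses every integer gridline on the z-axis.
3. Assembling these constraints gives the stated polynomial.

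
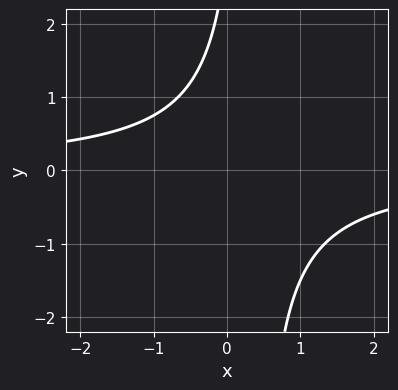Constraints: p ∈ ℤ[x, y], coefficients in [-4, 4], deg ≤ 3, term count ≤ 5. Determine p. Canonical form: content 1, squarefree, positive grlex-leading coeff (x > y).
3*x*y - y + 3

deg p = 2. No degree-1 curve has this shape.
Reading off the gridlines: the curve avoids every integer x-axis point in the box; no y-intercept at any integer in the box.
These observations pin down the coefficients.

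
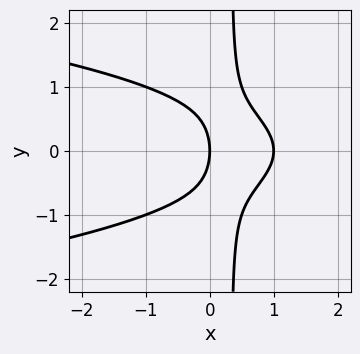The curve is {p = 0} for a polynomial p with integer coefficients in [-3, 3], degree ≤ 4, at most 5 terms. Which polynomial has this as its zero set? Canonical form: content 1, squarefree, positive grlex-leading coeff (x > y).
3*x*y^2 + 2*x^2 - y^2 - 2*x

First, deg p = 3.
Next, symmetries: the y ↦ −y reflection is a symmetry, so y appears only in even powers.
Next, from the visible intercepts: it crosses the y-axis at the gridline y = 0; the x-axis gridline crossings are at x ∈ {0, 1}.
Finally, putting this together gives p.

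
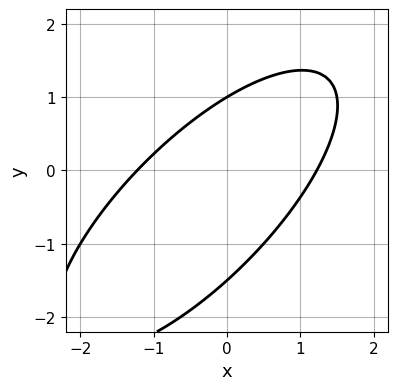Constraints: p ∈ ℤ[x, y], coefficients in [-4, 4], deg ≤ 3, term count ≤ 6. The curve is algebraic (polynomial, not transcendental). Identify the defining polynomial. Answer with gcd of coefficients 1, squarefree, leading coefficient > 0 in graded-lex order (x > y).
First, deg p = 2. A generic line meets the curve in up to 2 points.
Then, from the axis intercepts and sections: it meets the y-axis at y = 1 (among the integer gridlines).
Finally, putting this together gives p.

2*x^2 - 3*x*y + 2*y^2 + y - 3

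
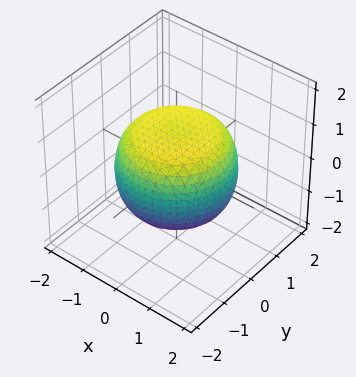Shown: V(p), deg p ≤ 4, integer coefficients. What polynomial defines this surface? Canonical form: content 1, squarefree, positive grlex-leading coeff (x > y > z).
x^4 + 2*x^2*y^2 + y^4 - x^2 - y^2 + 2*z^2 - 2

Degree: the shape is more complex than any degree-3 surface, so deg p = 4.
Symmetries: every cross-section ⟂ z is a circle, so x, y appear only via x² + y².
Reading off the gridlines: the z-axis gridline crossings are at z ∈ {-1, 1}; a circular section at z = 0 has radius between 1 and 2.
Fitting integer coefficients to these (and the overall shape) gives p.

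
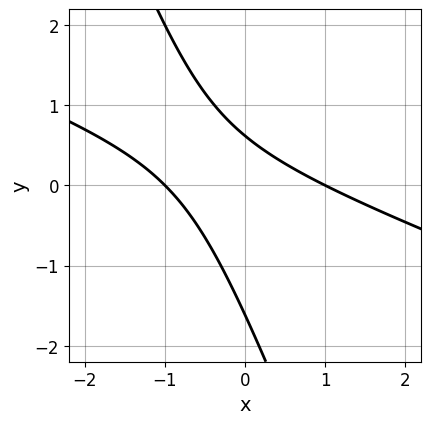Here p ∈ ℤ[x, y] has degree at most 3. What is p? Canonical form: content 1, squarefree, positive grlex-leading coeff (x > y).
x^2 + 3*x*y + y^2 + y - 1

First, degree: the shape is more complex than any degree-1 curve, so deg p = 2.
Next, reading off the gridlines: the x-axis gridline crossings are at x ∈ {-1, 1}.
Finally, assembling these constraints gives the stated polynomial.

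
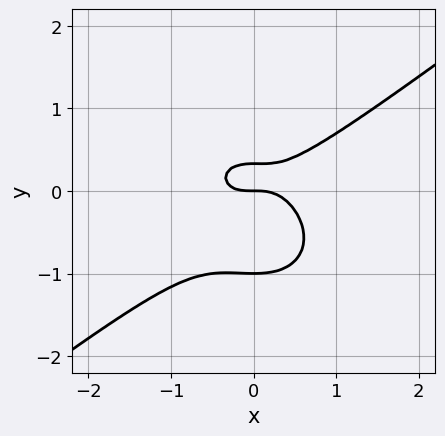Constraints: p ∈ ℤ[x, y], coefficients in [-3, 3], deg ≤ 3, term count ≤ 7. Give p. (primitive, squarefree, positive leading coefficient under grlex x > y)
2*x^3 - x^2*y - 3*y^3 - 2*y^2 + y

(a) Degree: no degree-2 curve has this shape, so deg p = 3.
(b) From the visible intercepts: among the integer gridlines, it crosses the y-axis at y ∈ {-1, 0}; one x-axis crossing is at x = 0.
(c) The integer polynomial consistent with all of this is the stated p.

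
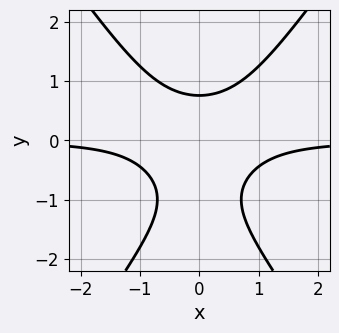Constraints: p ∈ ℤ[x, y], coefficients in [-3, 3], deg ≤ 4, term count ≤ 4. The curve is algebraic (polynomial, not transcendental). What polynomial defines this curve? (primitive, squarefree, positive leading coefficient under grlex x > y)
2*x^2*y - y^3 - y^2 + 1

The degree is 3 — the shape is more complex than any degree-2 curve.
Symmetries: it's symmetric under x → −x, forcing even powers of x.
From the axis intercepts and sections: no x-intercept at any integer in the box.
Fitting integer coefficients to these (and the overall shape) gives p.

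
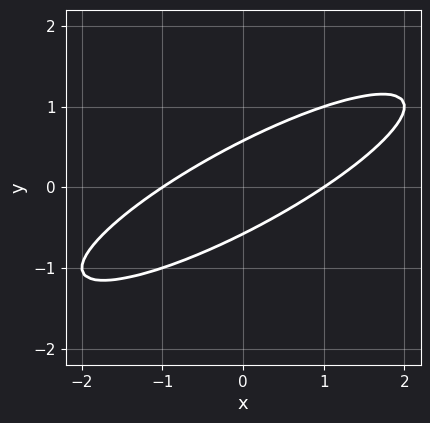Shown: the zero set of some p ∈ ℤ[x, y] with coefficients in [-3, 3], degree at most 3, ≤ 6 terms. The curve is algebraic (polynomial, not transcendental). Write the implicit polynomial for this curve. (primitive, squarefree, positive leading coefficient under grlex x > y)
First, the degree is 2 — the shape is more complex than any degree-1 curve.
Next, from the visible intercepts: among the integer gridlines, it crosses the x-axis at x ∈ {-1, 1}.
Finally, assembling these constraints gives the stated polynomial.

x^2 - 3*x*y + 3*y^2 - 1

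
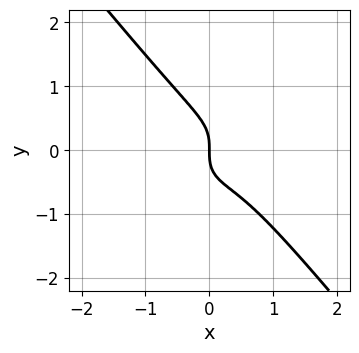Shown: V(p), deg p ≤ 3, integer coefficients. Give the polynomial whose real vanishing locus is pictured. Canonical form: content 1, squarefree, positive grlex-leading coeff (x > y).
The degree is 3 — the shape is more complex than any degree-2 curve.
Reading off the gridlines: it meets the y-axis at y = 0 (among the integer gridlines); it meets the x-axis at x = 0 (among the integer gridlines).
Solving for integer coefficients yields p as stated.

3*x^3 - 2*x^2*y + 3*y^3 - 2*x^2 + 2*x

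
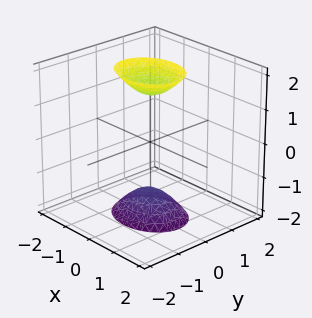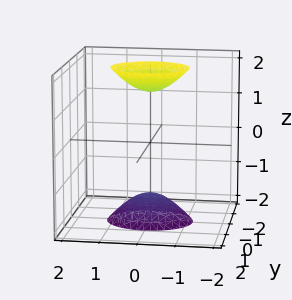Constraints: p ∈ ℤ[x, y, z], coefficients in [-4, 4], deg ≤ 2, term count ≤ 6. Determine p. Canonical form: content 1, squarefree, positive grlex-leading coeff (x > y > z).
First, I count 2 distinct pieces. Treating them together as one polynomial.
Then, degree: two sheets facing apart; a quadric, so deg p = 2.
Next, symmetries: the z ↦ −z reflection is a symmetry, so z appears only in even powers; it's symmetric under x → −x, forcing even powers of x; the y ↦ −y reflection is a symmetry, so y appears only in even powers.
Next, checking where it meets the axes: the surface avoids every integer y-axis point in the box; it misses every integer gridline on the x-axis.
Finally, matching integer coefficients to the picture gives p.

2*x^2 + 3*y^2 - z^2 + 2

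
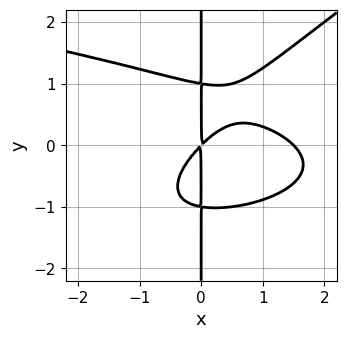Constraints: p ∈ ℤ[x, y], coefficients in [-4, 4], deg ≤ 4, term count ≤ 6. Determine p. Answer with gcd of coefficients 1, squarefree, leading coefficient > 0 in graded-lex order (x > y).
2*x^2*y^2 - 3*x*y^3 + 2*x^3 - 3*x^2 + 3*x*y

First, deg p = 4.
Then, from the visible intercepts: every point of the y-axis in the box is on the curve.
Finally, fitting integer coefficients to these (and the overall shape) gives p.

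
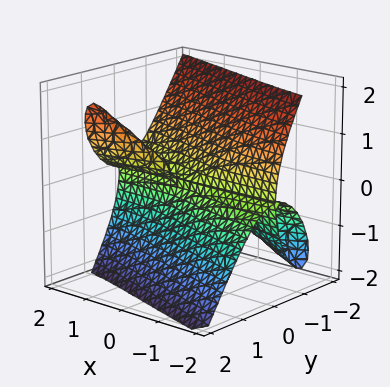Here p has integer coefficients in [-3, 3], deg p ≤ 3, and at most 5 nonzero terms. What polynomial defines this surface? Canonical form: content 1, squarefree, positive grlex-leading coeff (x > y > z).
2*x*y*z - 3*y^3 - z^3

(a) I count 2 distinct pieces. They look like related sheets of one shape, so recover p as a whole.
(b) deg p = 3. No degree-2 surface has this shape.
(c) Checking where it meets the axes: it crosses the z-axis at the gridline z = 0; every point of the x-axis in the box is on the surface; it meets the y-axis at y = 0 (among the integer gridlines).
(d) The integer polynomial consistent with all of this is the stated p.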